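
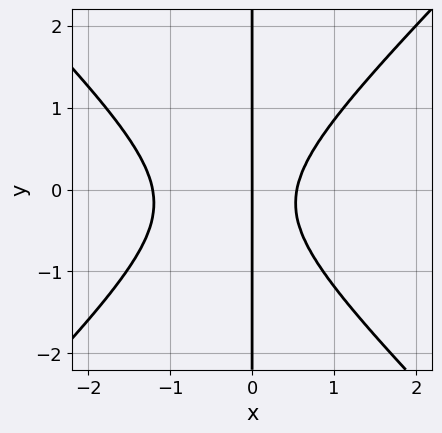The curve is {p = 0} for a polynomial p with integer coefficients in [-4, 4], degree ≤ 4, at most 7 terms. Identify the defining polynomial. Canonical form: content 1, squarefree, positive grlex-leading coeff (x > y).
3*x^3 - 3*x*y^2 + 2*x^2 - x*y - 2*x

First, deg p = 3. A generic line meets the curve in up to 3 points.
Then, reading off the gridlines: every point of the y-axis in the box is on the curve; one x-axis crossing is at x = 0.
Finally, fitting integer coefficients to these (and the overall shape) gives p.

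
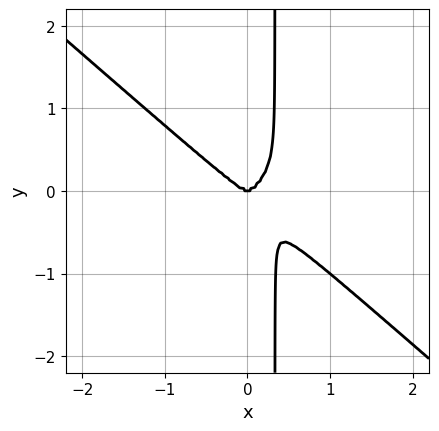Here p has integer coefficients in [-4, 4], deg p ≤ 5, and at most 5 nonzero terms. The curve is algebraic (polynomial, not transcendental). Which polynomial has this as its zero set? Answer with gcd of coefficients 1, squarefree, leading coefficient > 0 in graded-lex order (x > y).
2*x^4 + 3*x*y^3 - y^3

(a) Degree: the shape is more complex than any degree-3 curve, so deg p = 4.
(b) From the visible intercepts: it meets the x-axis at x = 0 (among the integer gridlines); it crosses the y-axis at the gridline y = 0.
(c) The integer polynomial consistent with all of this is the stated p.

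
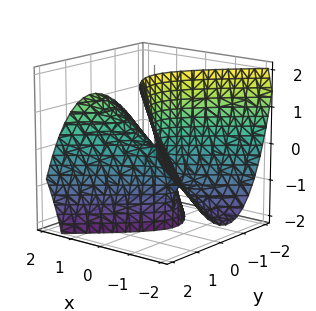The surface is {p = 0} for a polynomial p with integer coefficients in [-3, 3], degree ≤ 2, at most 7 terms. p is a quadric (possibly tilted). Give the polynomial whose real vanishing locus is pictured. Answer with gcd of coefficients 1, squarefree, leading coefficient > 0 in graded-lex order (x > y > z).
First, the degree is 2 — the shape is more complex than any degree-1 surface.
Next, checking where it meets the axes: it meets the z-axis at z = 0 (among the integer gridlines); one y-axis crossing is at y = 0; it meets the x-axis at x = 0 (among the integer gridlines).
Finally, the integer polynomial consistent with all of this is the stated p.

2*x^2 - 3*x*z - 3*y^2 + y*z - z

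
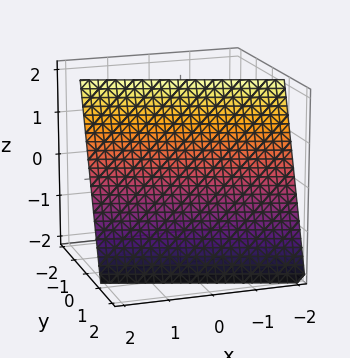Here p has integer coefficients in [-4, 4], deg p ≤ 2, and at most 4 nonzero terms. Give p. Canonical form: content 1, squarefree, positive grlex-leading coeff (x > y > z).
x + 3*y + z - 2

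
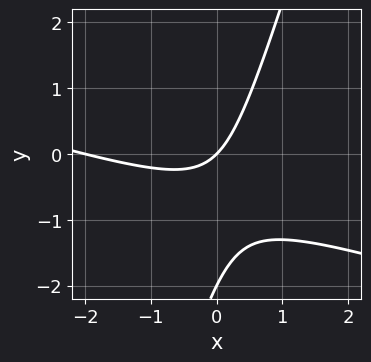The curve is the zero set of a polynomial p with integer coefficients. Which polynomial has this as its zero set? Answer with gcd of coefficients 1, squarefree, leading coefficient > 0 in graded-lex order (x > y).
(a) deg p = 2.
(b) From the axis intercepts and sections: the x-axis gridline crossings are at x ∈ {-2, 0}; among the integer gridlines, it crosses the y-axis at y ∈ {-2, 0}.
(c) Assembling these constraints gives the stated polynomial.

x^2 + 3*x*y - y^2 + 2*x - 2*y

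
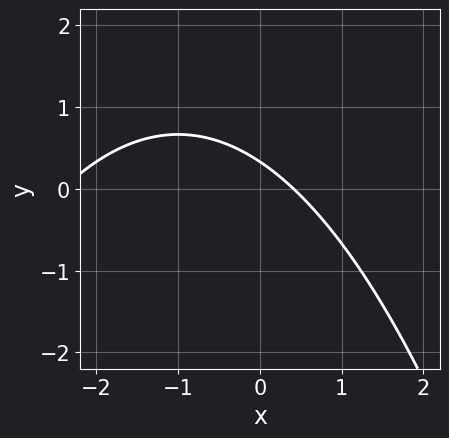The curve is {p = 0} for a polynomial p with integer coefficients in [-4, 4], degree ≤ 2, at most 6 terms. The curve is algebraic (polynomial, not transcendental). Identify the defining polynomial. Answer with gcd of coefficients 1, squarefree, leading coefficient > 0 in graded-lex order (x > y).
First, degree: a generic line meets the curve in up to 2 points, so deg p = 2.
Finally, matching integer coefficients to the picture gives p.

x^2 + 2*x + 3*y - 1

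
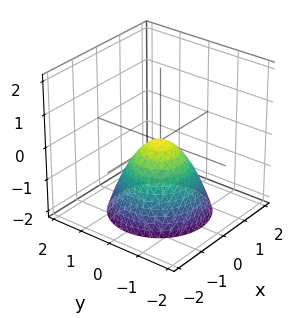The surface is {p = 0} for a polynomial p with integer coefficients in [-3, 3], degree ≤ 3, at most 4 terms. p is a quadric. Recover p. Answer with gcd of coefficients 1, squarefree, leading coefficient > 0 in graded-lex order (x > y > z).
x^2 + y^2 + z

1. Degree: a paraboloid; a quadric, so deg p = 2.
2. Symmetries: every cross-section ⟂ z is a circle, so x, y appear only via x² + y².
3. Against the integer gridlines: a circular section at z = -1 has radius exactly 1; it meets the y-axis at y = 0 (among the integer gridlines).
4. Solving for integer coefficients yields p as stated.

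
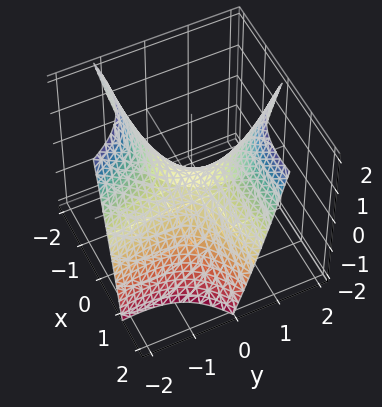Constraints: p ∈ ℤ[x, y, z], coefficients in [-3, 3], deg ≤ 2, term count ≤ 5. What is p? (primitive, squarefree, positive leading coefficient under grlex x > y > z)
First, the degree is 2 — no degree-1 surface has this shape.
Next, reading off the gridlines: it crosses the x-axis at the gridline x = 0; one y-axis crossing is at y = 0; one z-axis crossing is at z = 0.
Finally, matching integer coefficients to the picture gives p.

x^2 - 3*x*y - y^2 + 2*z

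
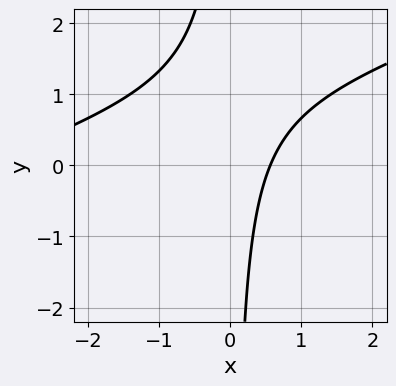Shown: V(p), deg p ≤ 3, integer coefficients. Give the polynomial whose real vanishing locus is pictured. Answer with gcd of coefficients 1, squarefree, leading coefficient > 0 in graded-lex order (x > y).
x^2 - 3*x*y + 3*x - 2

1. deg p = 2.
2. From the axis intercepts and sections: the curve avoids every integer y-axis point in the box.
3. Fitting integer coefficients to these (and the overall shape) gives p.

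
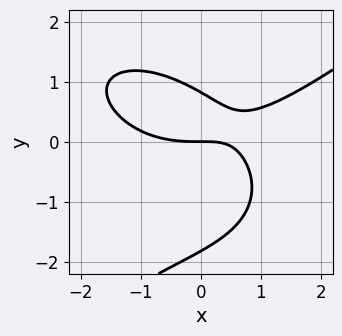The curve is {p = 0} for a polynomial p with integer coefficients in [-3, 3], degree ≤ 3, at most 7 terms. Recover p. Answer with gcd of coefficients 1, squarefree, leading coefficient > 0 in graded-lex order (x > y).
x^3 - 2*y^3 - 3*x*y - 2*y^2 + 3*y

(a) The degree is 3 — no degree-2 curve has this shape.
(b) Reading off the gridlines: it meets the y-axis at y = 0 (among the integer gridlines); one x-axis crossing is at x = 0.
(c) Solving for integer coefficients yields p as stated.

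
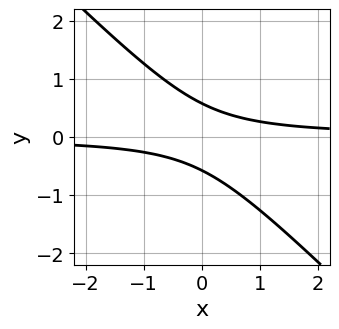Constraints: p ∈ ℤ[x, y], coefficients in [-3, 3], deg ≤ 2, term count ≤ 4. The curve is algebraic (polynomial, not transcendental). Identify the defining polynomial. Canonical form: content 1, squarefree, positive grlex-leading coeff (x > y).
First, the degree is 2 — a generic line meets the curve in up to 2 points.
Next, checking where it meets the axes: the curve avoids every integer x-axis point in the box.
Finally, fitting integer coefficients to these (and the overall shape) gives p.

3*x*y + 3*y^2 - 1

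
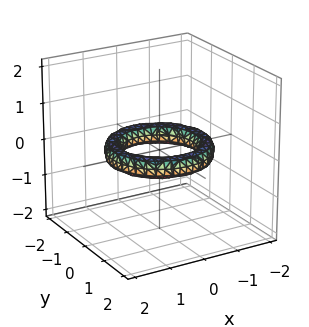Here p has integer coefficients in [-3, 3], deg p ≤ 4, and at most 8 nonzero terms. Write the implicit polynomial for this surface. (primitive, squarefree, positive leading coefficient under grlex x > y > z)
First, the degree is 4 — the shape is more complex than any degree-3 surface.
Next, symmetries: the z-axis is an axis of rotation, so x and y enter only as x² + y².
Then, checking where it meets the axes: among the integer gridlines, it crosses the y-axis at y ∈ {-1, 1}; a circular section at z = 0 has radius exactly 1.
Finally, these observations pin down the coefficients. Check: (-1, 0, 0) on the x-axis lies on the surface, and p(-1, 0, 0) = 0. ✓

x^4 + 2*x^2*y^2 + y^4 - 3*x^2 - 3*y^2 + 3*z^2 + 2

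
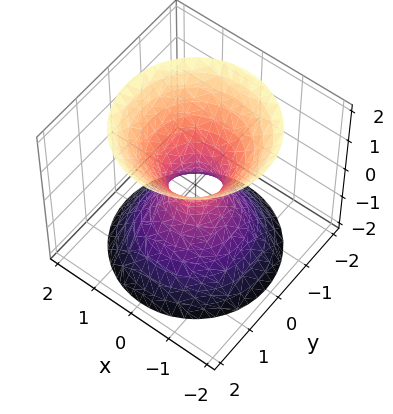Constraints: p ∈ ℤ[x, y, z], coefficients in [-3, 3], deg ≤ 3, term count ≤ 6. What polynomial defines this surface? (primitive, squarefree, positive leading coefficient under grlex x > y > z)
1. deg p = 2. The shape is more complex than any degree-1 surface.
2. Symmetries: rotational symmetry about the z-axis ⇒ p depends on x, y only through x² + y².
3. Checking where it meets the axes: a circular section at z = 2 has radius between 1 and 2; it misses every integer gridline on the z-axis.
4. The integer polynomial consistent with all of this is the stated p.

3*x^2 + 3*y^2 - 2*z^2 - 1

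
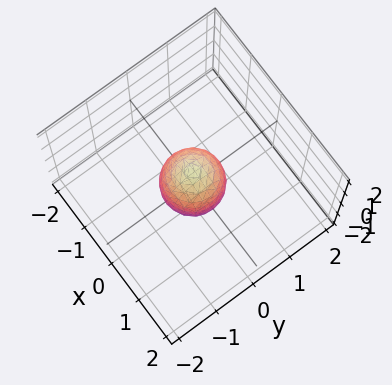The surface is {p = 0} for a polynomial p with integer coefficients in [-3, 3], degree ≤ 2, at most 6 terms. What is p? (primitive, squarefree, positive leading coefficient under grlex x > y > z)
2*x^2 + 2*y^2 + z^2 - 1

1. deg p = 2. Bounded and convex; a quadric.
2. Symmetries: rotational symmetry about the z-axis ⇒ p depends on x, y only through x² + y²; mirror symmetry z ↦ −z ⇒ only even powers of z.
3. Against the integer gridlines: among the integer gridlines, it crosses the z-axis at z ∈ {-1, 1}; a circular section at z = 0 has radius between 0 and 1.
4. Matching integer coefficients to the picture gives p.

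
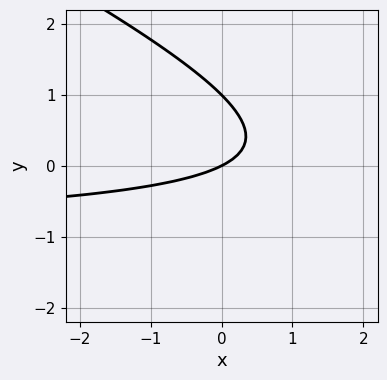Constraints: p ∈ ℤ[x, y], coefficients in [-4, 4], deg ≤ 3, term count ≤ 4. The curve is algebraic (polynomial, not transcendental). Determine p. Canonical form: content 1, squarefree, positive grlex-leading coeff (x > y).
x*y + 2*y^2 + x - 2*y

1. Degree: no degree-1 curve has this shape, so deg p = 2.
2. From the axis intercepts and sections: it meets the x-axis at x = 0 (among the integer gridlines); the y-axis gridline crossings are at y ∈ {0, 1}.
3. Putting this together gives p.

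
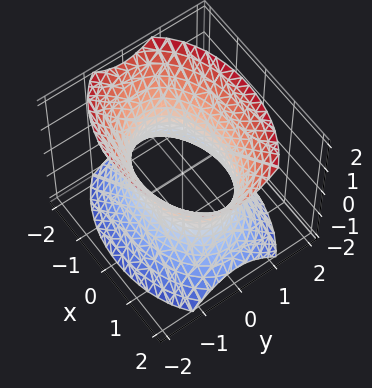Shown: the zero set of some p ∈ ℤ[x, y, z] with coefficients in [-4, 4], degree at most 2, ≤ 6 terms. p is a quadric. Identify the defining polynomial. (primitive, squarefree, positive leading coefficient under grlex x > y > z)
x^2 + 2*y^2 - z^2 - 2

1. deg p = 2. An hourglass — one-sheet hyperboloid; a quadric.
2. Symmetries: it's symmetric under x → −x, forcing even powers of x; it's symmetric under z → −z, forcing even powers of z; it's symmetric under y → −y, forcing even powers of y.
3. From the axis intercepts and sections: the y-axis gridline crossings are at y ∈ {-1, 1}; it misses every integer gridline on the z-axis.
4. The integer polynomial consistent with all of this is the stated p.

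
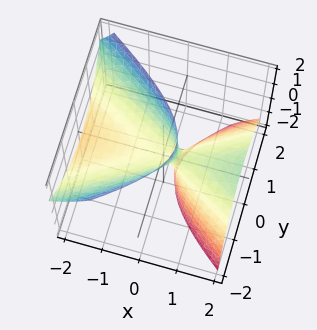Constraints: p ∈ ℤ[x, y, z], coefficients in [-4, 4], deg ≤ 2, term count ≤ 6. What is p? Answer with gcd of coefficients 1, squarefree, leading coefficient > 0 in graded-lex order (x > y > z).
x^2 - 3*x*z - 3*y^2 - y*z + z

1. The degree is 2 — no degree-1 surface has this shape.
2. Checking where it meets the axes: one x-axis crossing is at x = 0; one z-axis crossing is at z = 0; it crosses the y-axis at the gridline y = 0.
3. Fitting integer coefficients to these (and the overall shape) gives p.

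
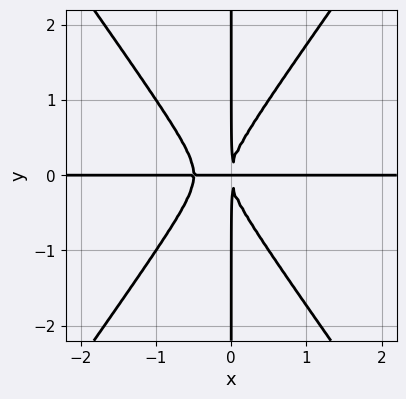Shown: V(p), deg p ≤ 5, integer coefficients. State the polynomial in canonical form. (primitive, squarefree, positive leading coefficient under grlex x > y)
1. Degree: no degree-3 curve has this shape, so deg p = 4.
2. From the axis intercepts and sections: every point of the x-axis in the box is on the curve; every point of the y-axis in the box is on the curve.
3. The integer polynomial consistent with all of this is the stated p.

2*x^3*y - x*y^3 + x^2*y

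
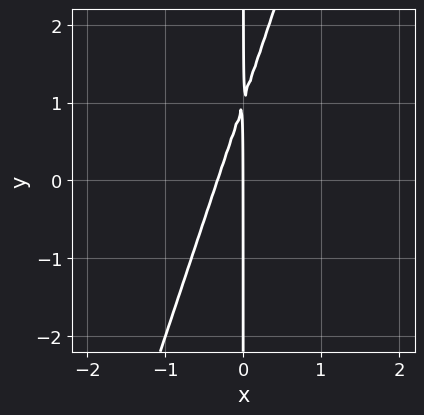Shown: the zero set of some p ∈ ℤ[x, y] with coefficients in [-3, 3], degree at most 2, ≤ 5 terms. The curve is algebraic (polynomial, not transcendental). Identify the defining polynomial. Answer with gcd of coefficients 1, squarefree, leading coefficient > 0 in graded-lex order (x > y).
1. deg p = 2. A generic line meets the curve in up to 2 points.
2. From the visible intercepts: the visible y-axis segment lies entirely on the curve; it crosses the x-axis at the gridline x = 0.
3. Matching integer coefficients to the picture gives p.

3*x^2 - x*y + x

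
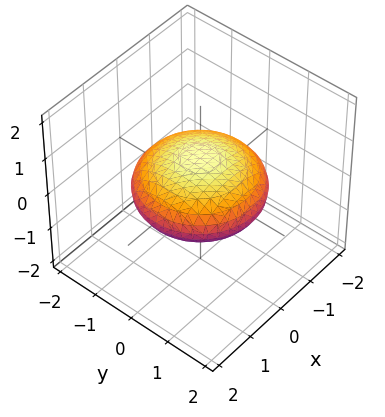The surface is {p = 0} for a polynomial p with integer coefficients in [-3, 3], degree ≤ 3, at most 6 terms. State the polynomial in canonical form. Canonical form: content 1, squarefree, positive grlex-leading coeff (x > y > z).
x^2 + y^2 + 3*z^2 - 2

The degree is 2 — a closed, bounded, convex surface; a quadric.
Symmetries: every cross-section ⟂ z is a circle, so x, y appear only via x² + y²; mirror symmetry z ↦ −z ⇒ only even powers of z.
Checking where it meets the axes: a circular section at z = 0 has radius between 1 and 2.
Putting this together gives p.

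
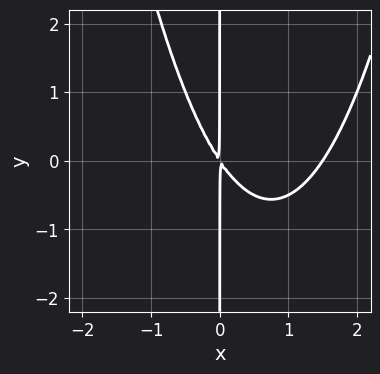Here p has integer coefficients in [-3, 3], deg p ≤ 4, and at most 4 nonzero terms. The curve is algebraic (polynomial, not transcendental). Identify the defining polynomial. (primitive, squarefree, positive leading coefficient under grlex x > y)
First, degree: no degree-2 curve has this shape, so deg p = 3.
Next, against the integer gridlines: every point of the y-axis in the box is on the curve.
Finally, assembling these constraints gives the stated polynomial.

2*x^3 - 3*x^2 - 2*x*y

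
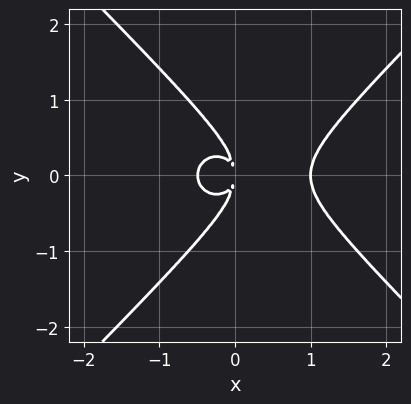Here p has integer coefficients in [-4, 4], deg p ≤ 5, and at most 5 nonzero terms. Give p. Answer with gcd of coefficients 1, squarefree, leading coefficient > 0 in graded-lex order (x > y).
1. deg p = 4. The shape is more complex than any degree-3 curve.
2. Symmetries: it's symmetric under y → −y, forcing even powers of y.
3. Against the integer gridlines: one x-axis crossing is at x = 1.
4. Assembling these constraints gives the stated polynomial.

2*x^4 - 2*y^4 - x^3 - 3*x*y^2 - x^2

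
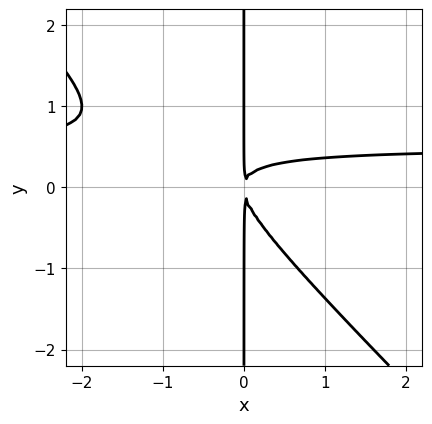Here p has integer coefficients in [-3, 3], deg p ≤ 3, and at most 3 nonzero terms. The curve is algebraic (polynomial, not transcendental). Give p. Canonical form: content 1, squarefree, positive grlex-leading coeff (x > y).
First, deg p = 3. No degree-2 curve has this shape.
Next, reading off the gridlines: the visible y-axis segment lies entirely on the curve.
Finally, fitting integer coefficients to these (and the overall shape) gives p.

2*x^2*y + 2*x*y^2 - x^2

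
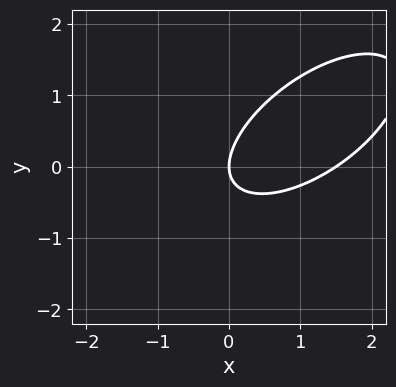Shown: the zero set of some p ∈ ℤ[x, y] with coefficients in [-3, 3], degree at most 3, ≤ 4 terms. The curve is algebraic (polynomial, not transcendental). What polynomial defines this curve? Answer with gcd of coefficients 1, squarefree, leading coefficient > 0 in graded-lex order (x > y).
First, deg p = 2.
Next, from the axis intercepts and sections: one y-axis crossing is at y = 0; it meets the x-axis at x = 0 (among the integer gridlines).
Finally, the integer polynomial consistent with all of this is the stated p.

2*x^2 - 3*x*y + 3*y^2 - 3*x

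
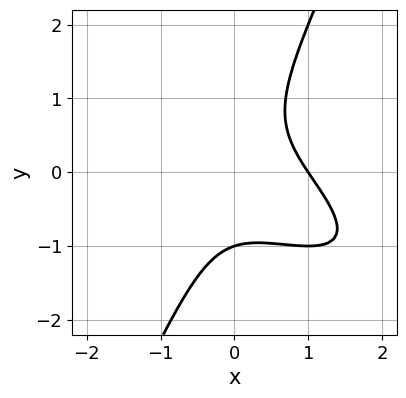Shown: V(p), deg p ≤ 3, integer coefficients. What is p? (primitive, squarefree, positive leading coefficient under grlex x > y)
1. Degree: the shape is more complex than any degree-2 curve, so deg p = 3.
2. Against the integer gridlines: one x-axis crossing is at x = 1; one y-axis crossing is at y = -1.
3. These observations pin down the coefficients.

x^3 + 2*x^2*y + x*y^2 - y^3 - 1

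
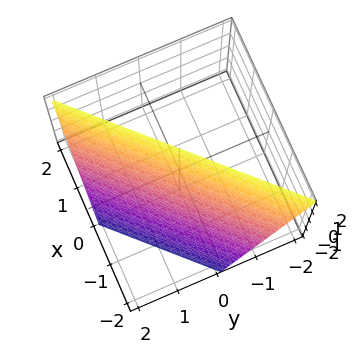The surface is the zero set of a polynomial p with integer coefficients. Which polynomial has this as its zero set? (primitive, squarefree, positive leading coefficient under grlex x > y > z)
2*x - 2*y - z + 2

1. The degree is 1 — every cross-section is a straight line — this is a plane.
2. From the axis intercepts and sections: one z-axis crossing is at z = 2; it meets the x-axis at x = -1 (among the integer gridlines).
3. These observations pin down the coefficients. Check: (0, 1, 0) on the y-axis lies on the surface, and p(0, 1, 0) = 0. ✓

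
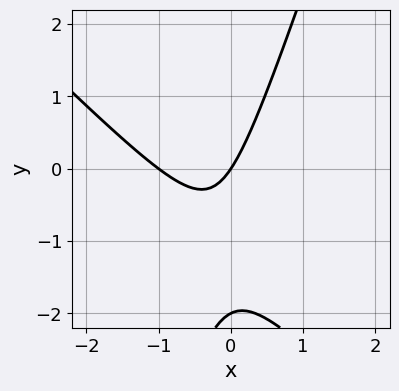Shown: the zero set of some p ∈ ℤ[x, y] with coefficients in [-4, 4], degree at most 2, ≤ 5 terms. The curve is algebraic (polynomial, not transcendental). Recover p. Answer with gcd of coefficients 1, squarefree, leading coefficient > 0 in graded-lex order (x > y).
3*x^2 + 2*x*y - y^2 + 3*x - 2*y

First, deg p = 2. A generic line meets the curve in up to 2 points.
Next, against the integer gridlines: among the integer gridlines, it crosses the x-axis at x ∈ {-1, 0}; the y-axis gridline crossings are at y ∈ {-2, 0}.
Finally, putting this together gives p.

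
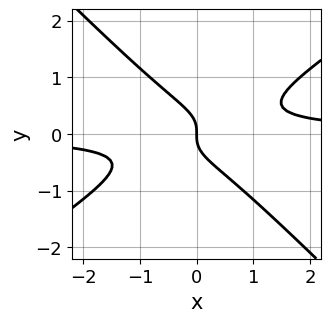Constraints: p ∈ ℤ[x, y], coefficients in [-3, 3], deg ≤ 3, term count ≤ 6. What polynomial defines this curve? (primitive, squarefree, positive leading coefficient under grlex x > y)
2*x^2*y - x*y^2 - 3*y^3 - x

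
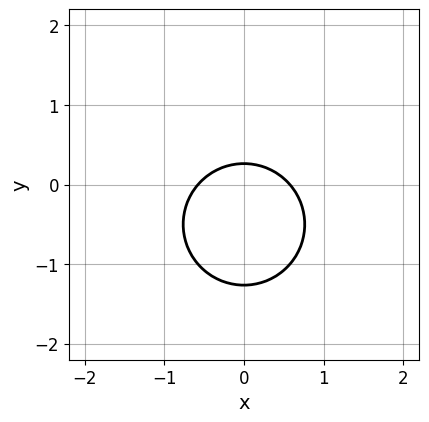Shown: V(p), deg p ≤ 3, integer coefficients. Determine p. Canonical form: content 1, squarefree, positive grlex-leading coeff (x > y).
3*x^2 + 3*y^2 + 3*y - 1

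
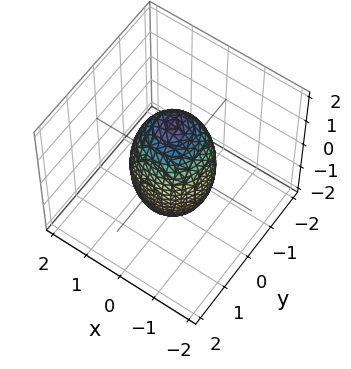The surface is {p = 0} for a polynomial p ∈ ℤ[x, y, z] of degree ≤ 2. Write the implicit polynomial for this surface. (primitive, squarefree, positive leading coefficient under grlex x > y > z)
3*x^2 + 3*y^2 + z^2 - 3

(a) The degree is 2 — a closed, bounded, convex surface; a quadric.
(b) Symmetries: mirror symmetry z ↦ −z ⇒ only even powers of z; the surface is invariant under rotation about z: p = q(x² + y², z).
(c) Checking where it meets the axes: the y-axis gridline crossings are at y ∈ {-1, 1}; the x-axis gridline crossings are at x ∈ {-1, 1}.
(d) Together with the visible shape, these determine p as stated.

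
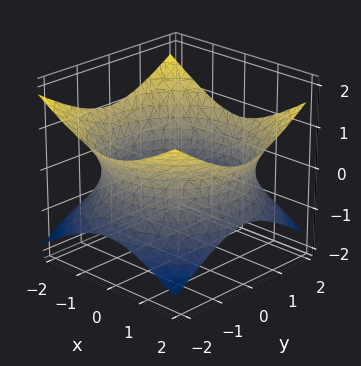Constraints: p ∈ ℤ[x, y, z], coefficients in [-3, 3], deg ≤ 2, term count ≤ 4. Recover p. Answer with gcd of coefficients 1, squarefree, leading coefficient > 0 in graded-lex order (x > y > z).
(a) The degree is 2 — an hourglass — one-sheet hyperboloid; a quadric.
(b) Symmetries: the z ↦ −z reflection is a symmetry, so z appears only in even powers; every cross-section ⟂ z is a circle, so x, y appear only via x² + y².
(c) Against the integer gridlines: it misses every integer gridline on the z-axis; a circular section at z = 0 has radius between 1 and 2.
(d) Together with the visible shape, these determine p as stated.

x^2 + y^2 - 2*z^2 - 3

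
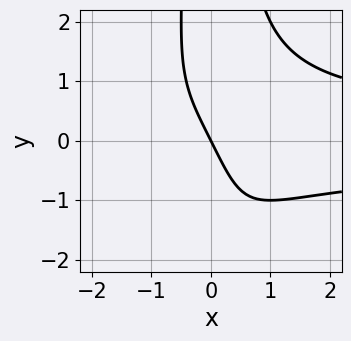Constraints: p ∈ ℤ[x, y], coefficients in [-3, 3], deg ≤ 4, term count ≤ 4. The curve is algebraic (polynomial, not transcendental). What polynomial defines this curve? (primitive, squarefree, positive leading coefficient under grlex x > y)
First, the degree is 4 — no degree-3 curve has this shape.
Then, reading off the gridlines: it crosses the y-axis at the gridline y = 0; it crosses the x-axis at the gridline x = 0.
Finally, the integer polynomial consistent with all of this is the stated p.

x^2*y^2 - 2*x - y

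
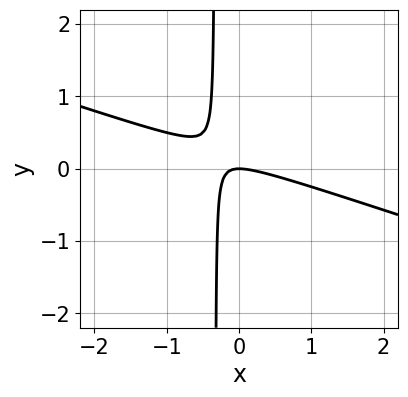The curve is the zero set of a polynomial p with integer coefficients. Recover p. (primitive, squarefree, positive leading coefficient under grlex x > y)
x^2 + 3*x*y + y

(a) The degree is 2 — a generic line meets the curve in up to 2 points.
(b) Against the integer gridlines: it crosses the x-axis at the gridline x = 0; it meets the y-axis at y = 0 (among the integer gridlines).
(c) These observations pin down the coefficients.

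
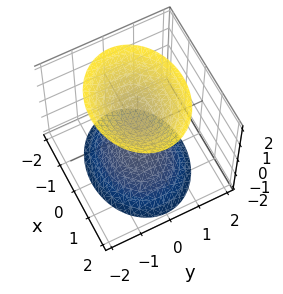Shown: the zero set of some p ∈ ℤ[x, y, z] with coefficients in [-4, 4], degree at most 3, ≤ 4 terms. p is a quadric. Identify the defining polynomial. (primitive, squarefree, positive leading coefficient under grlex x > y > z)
I count 2 distinct pieces. They look like related sheets of one shape, so recover p as a whole.
deg p = 2. Two sheets facing apart; a quadric.
Symmetries: it's symmetric under z → −z, forcing even powers of z; mirror symmetry y ↦ −y ⇒ only even powers of y; the x ↦ −x reflection is a symmetry, so x appears only in even powers.
From the axis intercepts and sections: among the integer gridlines, it crosses the z-axis at z ∈ {-1, 1}; it misses every integer gridline on the y-axis; it misses every integer gridline on the x-axis.
Together with the visible shape, these determine p as stated.

2*x^2 + 3*y^2 - 2*z^2 + 2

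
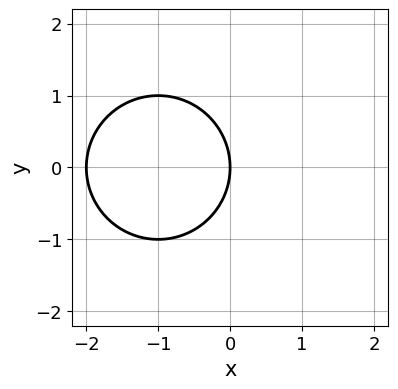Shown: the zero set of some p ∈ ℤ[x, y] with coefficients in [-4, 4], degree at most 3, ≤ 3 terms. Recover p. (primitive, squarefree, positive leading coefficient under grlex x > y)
Degree: no degree-1 curve has this shape, so deg p = 2.
Symmetries: it's symmetric under y → −y, forcing even powers of y.
From the axis intercepts and sections: the x-axis gridline crossings are at x ∈ {-2, 0}; one y-axis crossing is at y = 0.
Solving for integer coefficients yields p as stated.

x^2 + y^2 + 2*x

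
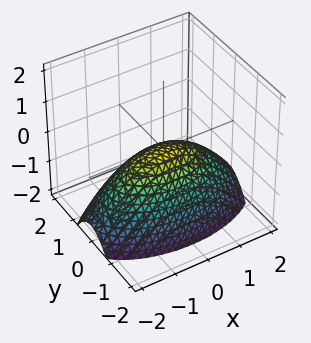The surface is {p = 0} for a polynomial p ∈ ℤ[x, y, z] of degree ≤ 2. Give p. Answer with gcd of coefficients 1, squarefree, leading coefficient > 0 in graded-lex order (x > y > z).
(a) deg p = 2.
(b) Symmetries: it's symmetric under y → −y, forcing even powers of y; mirror symmetry x ↦ −x ⇒ only even powers of x.
(c) From the axis intercepts and sections: it crosses the z-axis at the gridline z = 0; it crosses the x-axis at the gridline x = 0.
(d) The integer polynomial consistent with all of this is the stated p.

x^2 + 3*y^2 + 3*z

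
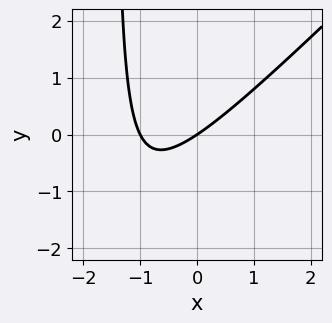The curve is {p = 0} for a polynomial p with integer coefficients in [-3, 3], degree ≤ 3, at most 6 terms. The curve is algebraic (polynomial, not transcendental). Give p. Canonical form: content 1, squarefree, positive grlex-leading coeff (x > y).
deg p = 2. The shape is more complex than any degree-1 curve.
Against the integer gridlines: one y-axis crossing is at y = 0; the x-axis gridline crossings are at x ∈ {-1, 0}.
Assembling these constraints gives the stated polynomial.

2*x^2 - 2*x*y + 2*x - 3*y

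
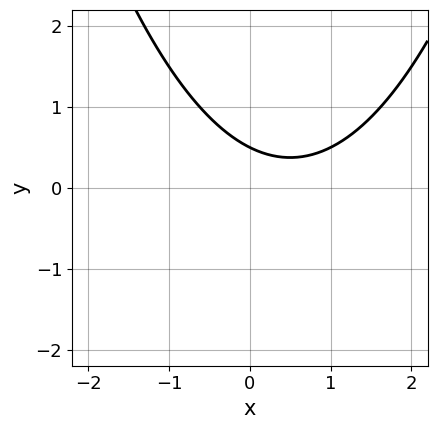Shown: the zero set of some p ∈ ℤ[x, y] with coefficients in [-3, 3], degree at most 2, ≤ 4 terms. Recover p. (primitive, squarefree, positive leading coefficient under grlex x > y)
1. Degree: the shape is more complex than any degree-1 curve, so deg p = 2.
2. From the axis intercepts and sections: the curve avoids every integer x-axis point in the box.
3. The integer polynomial consistent with all of this is the stated p.

x^2 - x - 2*y + 1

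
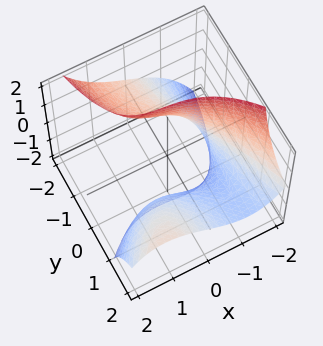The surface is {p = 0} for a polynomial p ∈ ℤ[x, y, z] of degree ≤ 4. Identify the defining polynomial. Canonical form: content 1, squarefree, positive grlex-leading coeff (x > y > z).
x^3 - 2*x*y + 3*y*z + 2

1. Degree: the shape is more complex than any degree-2 surface, so deg p = 3.
2. Reading off the gridlines: it misses every integer gridline on the z-axis; it misses every integer gridline on the y-axis.
3. The integer polynomial consistent with all of this is the stated p.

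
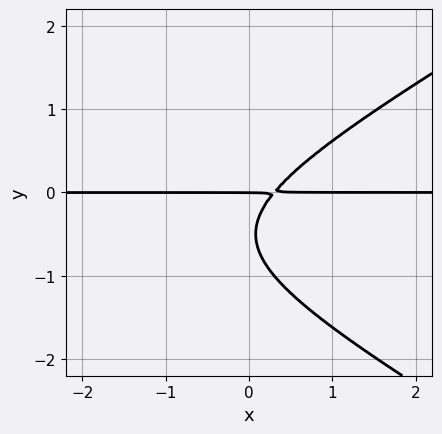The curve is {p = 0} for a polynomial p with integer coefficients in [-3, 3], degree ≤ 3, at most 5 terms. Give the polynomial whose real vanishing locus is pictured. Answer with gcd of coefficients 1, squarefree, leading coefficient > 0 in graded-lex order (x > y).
x^2*y - 3*y^3 + 3*x*y - 3*y^2 - y

Degree: no degree-2 curve has this shape, so deg p = 3.
Against the integer gridlines: one y-axis crossing is at y = 0; every point of the x-axis in the box is on the curve.
Assembling these constraints gives the stated polynomial.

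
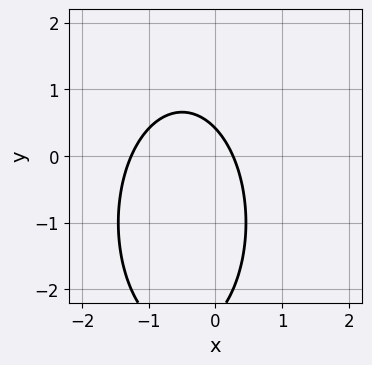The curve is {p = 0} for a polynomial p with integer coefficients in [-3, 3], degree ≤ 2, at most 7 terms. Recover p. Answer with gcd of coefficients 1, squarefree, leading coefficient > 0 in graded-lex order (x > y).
3*x^2 + y^2 + 3*x + 2*y - 1

deg p = 2. No degree-1 curve has this shape.
Solving for integer coefficients yields p as stated.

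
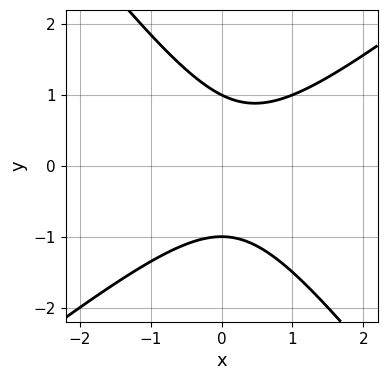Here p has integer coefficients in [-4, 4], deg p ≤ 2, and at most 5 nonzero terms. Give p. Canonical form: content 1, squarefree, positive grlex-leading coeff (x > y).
2*x^2 - x*y - 2*y^2 - x + 2

The degree is 2 — a generic line meets the curve in up to 2 points.
From the visible intercepts: it misses every integer gridline on the x-axis; the y-axis gridline crossings are at y ∈ {-1, 1}.
Fitting integer coefficients to these (and the overall shape) gives p.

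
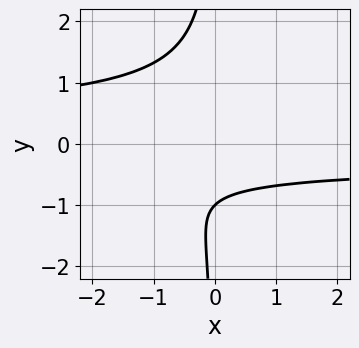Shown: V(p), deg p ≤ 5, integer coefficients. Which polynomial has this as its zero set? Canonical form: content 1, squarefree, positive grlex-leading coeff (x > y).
The degree is 4 — no degree-3 curve has this shape.
Observable constraints: it misses every integer gridline on the x-axis; it crosses the y-axis at the gridline y = -1.
Assembling these constraints gives the stated polynomial.

x*y^3 + y + 1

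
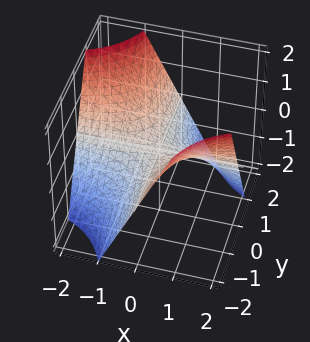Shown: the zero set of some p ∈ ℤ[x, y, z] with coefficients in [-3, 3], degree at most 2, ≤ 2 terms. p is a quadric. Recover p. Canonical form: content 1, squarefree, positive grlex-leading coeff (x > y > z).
First, deg p = 2. A saddle surface; a quadric.
Next, checking where it meets the axes: one z-axis crossing is at z = 0; every point of the y-axis in the box is on the surface; every point of the x-axis in the box is on the surface.
Finally, these observations pin down the coefficients.

x*y + z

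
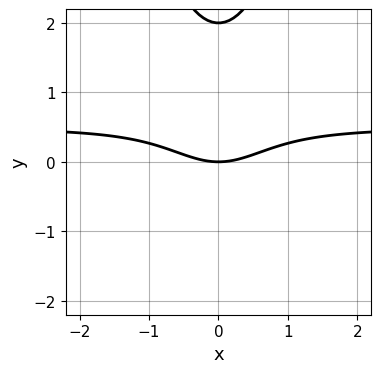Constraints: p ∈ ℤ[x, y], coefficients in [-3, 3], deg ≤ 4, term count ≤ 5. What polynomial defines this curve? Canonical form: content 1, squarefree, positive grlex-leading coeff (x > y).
1. The degree is 3 — a generic line meets the curve in up to 3 points.
2. Symmetries: the x ↦ −x reflection is a symmetry, so x appears only in even powers.
3. From the axis intercepts and sections: it crosses the x-axis at the gridline x = 0; among the integer gridlines, it crosses the y-axis at y ∈ {0, 2}.
4. The integer polynomial consistent with all of this is the stated p.

2*x^2*y - x^2 - y^2 + 2*y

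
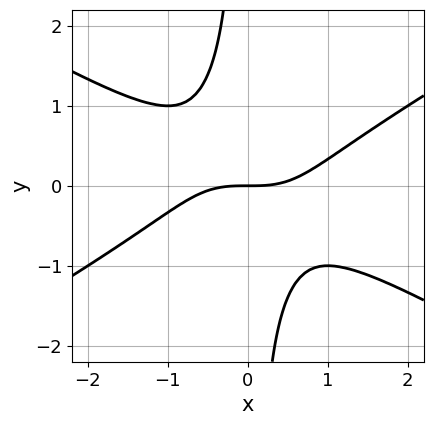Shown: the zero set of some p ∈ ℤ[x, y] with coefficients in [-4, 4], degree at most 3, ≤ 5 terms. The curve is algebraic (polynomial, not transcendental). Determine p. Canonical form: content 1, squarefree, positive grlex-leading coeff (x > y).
x^3 - 3*x*y^2 - 2*y

(a) The degree is 3 — the shape is more complex than any degree-2 curve.
(b) Checking where it meets the axes: one y-axis crossing is at y = 0; one x-axis crossing is at x = 0.
(c) Together with the visible shape, these determine p as stated.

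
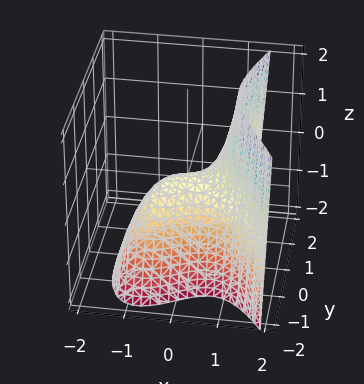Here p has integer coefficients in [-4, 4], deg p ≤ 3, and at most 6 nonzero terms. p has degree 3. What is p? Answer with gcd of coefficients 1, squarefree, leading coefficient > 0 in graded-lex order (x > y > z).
3*x^3 + 2*x*y + x*z - 3*y^2 - 3*z

(a) deg p = 3. A generic line meets the surface in up to 3 points.
(b) Against the integer gridlines: one x-axis crossing is at x = 0; it meets the z-axis at z = 0 (among the integer gridlines); one y-axis crossing is at y = 0.
(c) These observations pin down the coefficients.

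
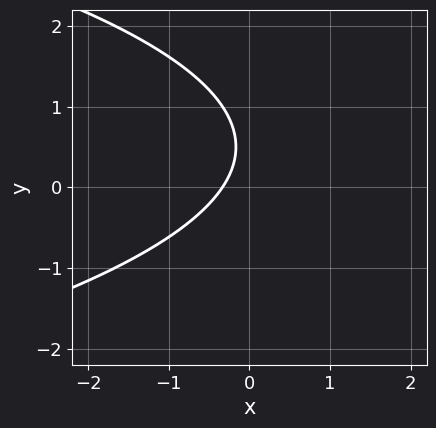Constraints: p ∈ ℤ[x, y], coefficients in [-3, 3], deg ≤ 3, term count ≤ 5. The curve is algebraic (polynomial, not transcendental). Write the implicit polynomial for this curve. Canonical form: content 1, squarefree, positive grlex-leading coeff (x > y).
2*y^2 + 3*x - 2*y + 1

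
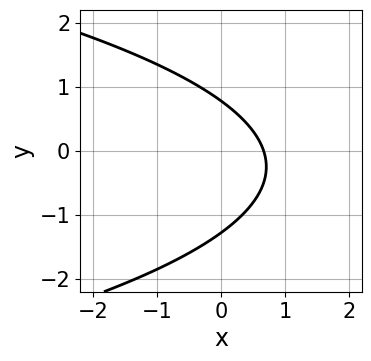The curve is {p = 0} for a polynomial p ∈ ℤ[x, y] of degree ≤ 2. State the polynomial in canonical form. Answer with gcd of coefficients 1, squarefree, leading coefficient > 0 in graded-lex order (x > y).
2*y^2 + 3*x + y - 2

deg p = 2. The shape is more complex than any degree-1 curve.
Putting this together gives p.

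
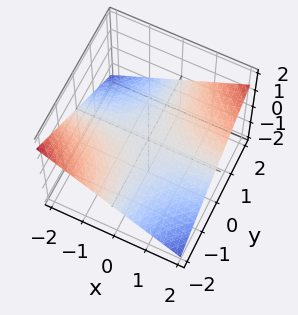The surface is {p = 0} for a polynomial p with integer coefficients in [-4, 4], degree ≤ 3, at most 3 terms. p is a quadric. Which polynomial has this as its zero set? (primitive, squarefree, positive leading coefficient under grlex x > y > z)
x*y - 3*z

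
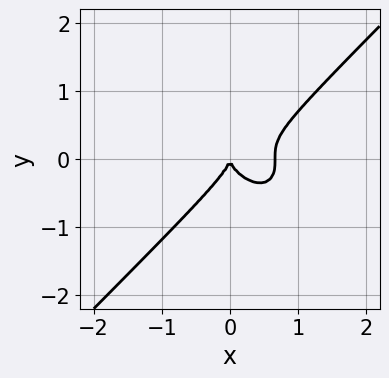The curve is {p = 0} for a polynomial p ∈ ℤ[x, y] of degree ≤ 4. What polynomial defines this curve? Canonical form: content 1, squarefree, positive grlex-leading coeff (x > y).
3*x^3 - 3*y^3 - 2*x^2

The degree is 3 — a generic line meets the curve in up to 3 points.
Observable constraints: one x-axis crossing is at x = 0; it meets the y-axis at y = 0 (among the integer gridlines).
Fitting integer coefficients to these (and the overall shape) gives p.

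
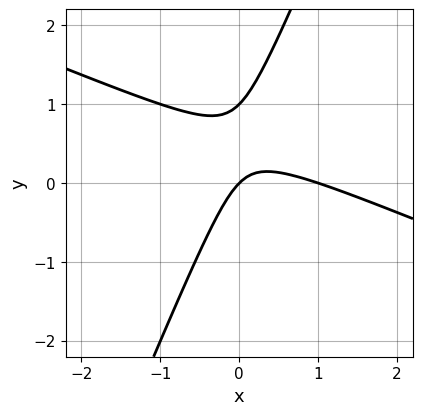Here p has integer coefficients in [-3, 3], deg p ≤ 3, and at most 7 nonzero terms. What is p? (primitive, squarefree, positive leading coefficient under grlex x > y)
x^2 + 2*x*y - y^2 - x + y

Degree: no degree-1 curve has this shape, so deg p = 2.
Observable constraints: among the integer gridlines, it crosses the y-axis at y ∈ {0, 1}; among the integer gridlines, it crosses the x-axis at x ∈ {0, 1}.
Assembling these constraints gives the stated polynomial.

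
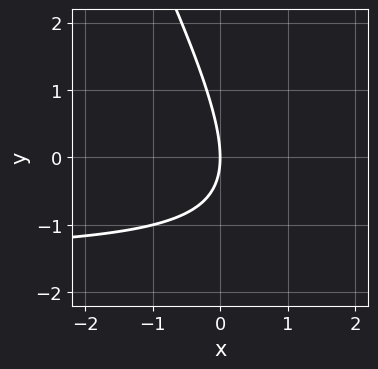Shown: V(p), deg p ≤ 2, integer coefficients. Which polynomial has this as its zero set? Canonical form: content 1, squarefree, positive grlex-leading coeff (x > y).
First, the degree is 2 — a generic line meets the curve in up to 2 points.
Then, from the visible intercepts: it crosses the y-axis at the gridline y = 0; it meets the x-axis at x = 0 (among the integer gridlines).
Finally, assembling these constraints gives the stated polynomial.

2*x*y + y^2 + 3*x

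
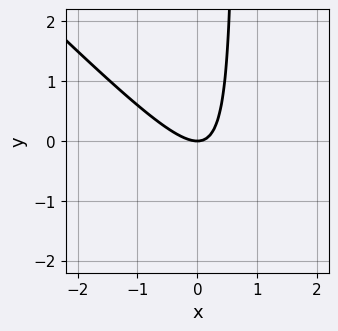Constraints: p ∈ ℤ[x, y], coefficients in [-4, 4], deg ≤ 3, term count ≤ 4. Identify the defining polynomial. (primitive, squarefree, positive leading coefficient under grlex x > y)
3*x^2 + 3*x*y - 2*y

1. The degree is 2 — a generic line meets the curve in up to 2 points.
2. Checking where it meets the axes: it crosses the x-axis at the gridline x = 0; one y-axis crossing is at y = 0.
3. Matching integer coefficients to the picture gives p.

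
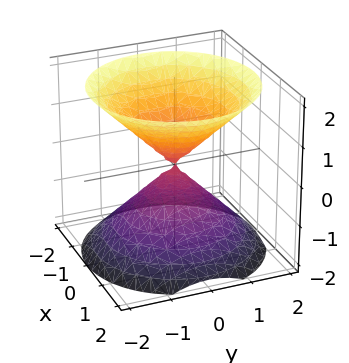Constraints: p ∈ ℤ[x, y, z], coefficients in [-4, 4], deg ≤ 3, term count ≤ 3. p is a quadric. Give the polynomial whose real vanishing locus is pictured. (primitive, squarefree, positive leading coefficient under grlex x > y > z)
x^2 + y^2 - z^2

First, there are 2 components. They look like related sheets of one shape, so recover p as a whole.
Then, deg p = 2. Two nappes meeting at a single point; a quadric.
Next, symmetries: mirror symmetry z ↦ −z ⇒ only even powers of z; the surface is invariant under rotation about z: p = q(x² + y², z).
Then, from the axis intercepts and sections: it meets the x-axis at x = 0 (among the integer gridlines); a circular section at z = 1 has radius exactly 1; one z-axis crossing is at z = 0.
Finally, together with the visible shape, these determine p as stated.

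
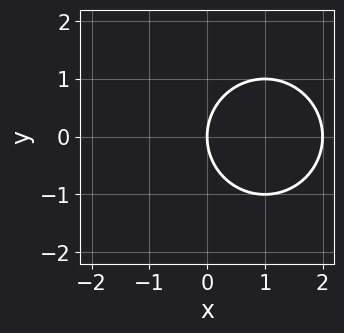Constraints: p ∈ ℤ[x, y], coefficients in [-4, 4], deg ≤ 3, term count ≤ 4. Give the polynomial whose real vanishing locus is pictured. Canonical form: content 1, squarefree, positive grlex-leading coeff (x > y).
(a) Degree: a generic line meets the curve in up to 2 points, so deg p = 2.
(b) Symmetries: the y ↦ −y reflection is a symmetry, so y appears only in even powers.
(c) From the visible intercepts: among the integer gridlines, it crosses the x-axis at x ∈ {0, 2}; it crosses the y-axis at the gridline y = 0.
(d) Solving for integer coefficients yields p as stated.

x^2 + y^2 - 2*x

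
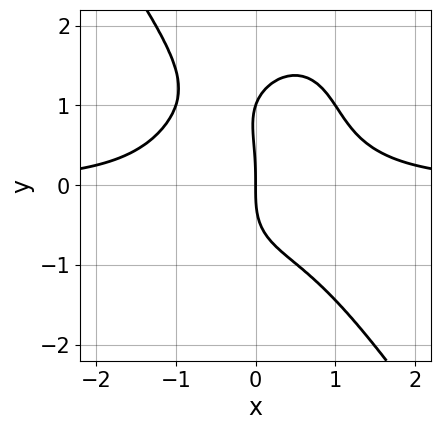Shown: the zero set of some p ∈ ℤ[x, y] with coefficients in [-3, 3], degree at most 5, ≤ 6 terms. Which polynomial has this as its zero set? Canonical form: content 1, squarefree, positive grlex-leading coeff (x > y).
3*x^3*y + y^4 - y^3 - 3*x

First, the degree is 4 — a generic line meets the curve in up to 4 points.
Then, from the visible intercepts: the y-axis gridline crossings are at y ∈ {0, 1}; it meets the x-axis at x = 0 (among the integer gridlines).
Finally, solving for integer coefficients yields p as stated.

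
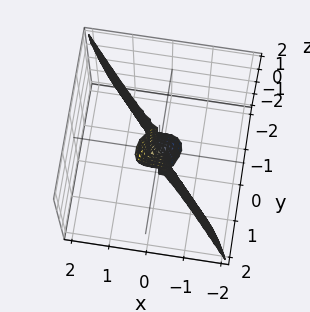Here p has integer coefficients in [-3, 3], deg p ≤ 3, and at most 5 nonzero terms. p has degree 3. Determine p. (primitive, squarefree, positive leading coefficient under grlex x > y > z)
3*x^3 + 2*y^3 - y^2*z

The degree is 3 — no degree-2 surface has this shape.
From the axis intercepts and sections: it crosses the y-axis at the gridline y = 0; every point of the z-axis in the box is on the surface; it crosses the x-axis at the gridline x = 0.
Fitting integer coefficients to these (and the overall shape) gives p.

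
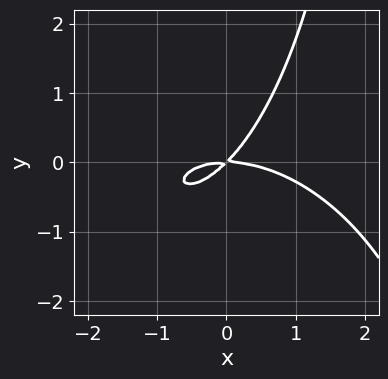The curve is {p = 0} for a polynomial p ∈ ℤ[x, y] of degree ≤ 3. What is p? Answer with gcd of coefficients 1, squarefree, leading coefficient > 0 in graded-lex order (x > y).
1. Degree: no degree-2 curve has this shape, so deg p = 3.
2. Reading off the gridlines: one x-axis crossing is at x = 0; one y-axis crossing is at y = 0.
3. The integer polynomial consistent with all of this is the stated p.

x^3 + x*y^2 + 3*x*y - 3*y^2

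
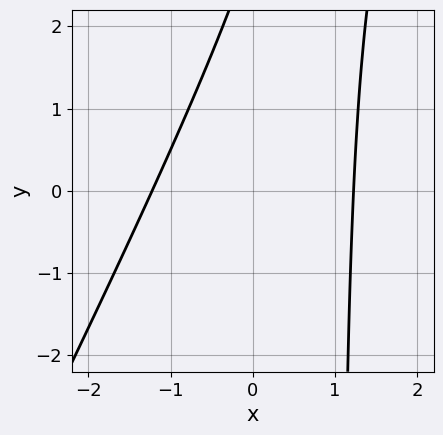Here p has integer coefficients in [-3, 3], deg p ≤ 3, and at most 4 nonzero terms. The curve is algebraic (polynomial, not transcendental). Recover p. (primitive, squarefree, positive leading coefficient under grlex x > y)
(a) deg p = 2.
(b) Reading off the gridlines: the curve avoids every integer y-axis point in the box.
(c) The integer polynomial consistent with all of this is the stated p.

2*x^2 - x*y + y - 3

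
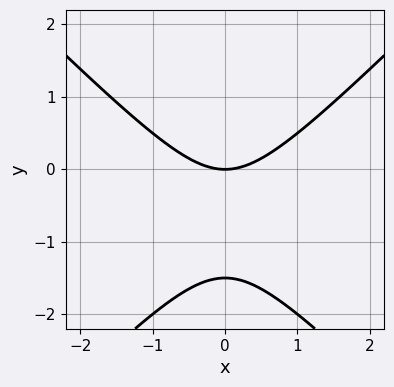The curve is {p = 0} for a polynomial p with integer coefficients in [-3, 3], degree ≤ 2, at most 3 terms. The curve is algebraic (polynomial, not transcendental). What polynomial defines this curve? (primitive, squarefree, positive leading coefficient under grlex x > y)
2*x^2 - 2*y^2 - 3*y

First, degree: a generic line meets the curve in up to 2 points, so deg p = 2.
Next, symmetries: the x ↦ −x reflection is a symmetry, so x appears only in even powers.
Then, reading off the gridlines: one x-axis crossing is at x = 0; it crosses the y-axis at the gridline y = 0.
Finally, assembling these constraints gives the stated polynomial.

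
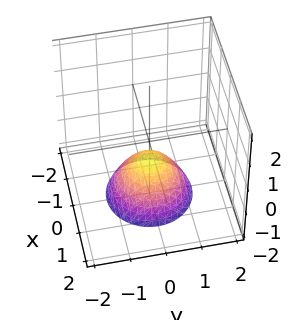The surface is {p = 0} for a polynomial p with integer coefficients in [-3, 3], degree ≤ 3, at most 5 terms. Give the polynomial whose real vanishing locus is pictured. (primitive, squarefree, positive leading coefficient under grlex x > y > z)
3*x^2 + 3*y^2 + 3*z + 2

(a) Degree: the shape is more complex than any degree-1 surface, so deg p = 2.
(b) Symmetry: the surface is invariant under rotation about z: p = q(x² + y², z).
(c) Against the integer gridlines: a circular section at z = -1 has radius between 0 and 1; it misses every integer gridline on the y-axis; no x-intercept at any integer in the box.
(d) Matching integer coefficients to the picture gives p.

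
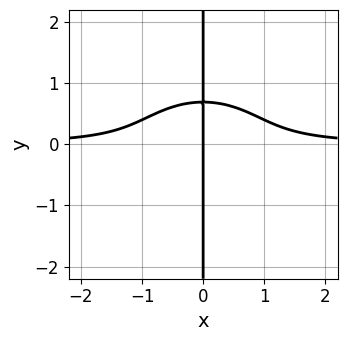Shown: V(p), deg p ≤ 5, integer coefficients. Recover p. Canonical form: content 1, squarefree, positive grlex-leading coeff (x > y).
2*x^3*y + 3*x*y^3 - x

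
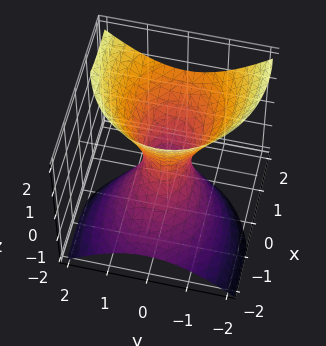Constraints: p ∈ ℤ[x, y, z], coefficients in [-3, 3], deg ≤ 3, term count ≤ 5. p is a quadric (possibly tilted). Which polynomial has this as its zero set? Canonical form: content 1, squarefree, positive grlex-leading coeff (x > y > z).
1. The degree is 2 — the shape is more complex than any degree-1 surface.
2. Against the integer gridlines: the surface avoids every integer z-axis point in the box.
3. Matching integer coefficients to the picture gives p.

2*x^2 - 3*x*z + 3*y^2 - 2*z^2 - 1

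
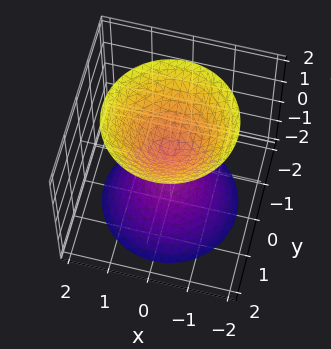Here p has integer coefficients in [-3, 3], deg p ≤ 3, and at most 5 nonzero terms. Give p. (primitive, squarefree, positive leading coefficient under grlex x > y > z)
3*x^2 + 3*y^2 - 2*z^2 + 1

First, there are 2 components.
Then, the degree is 2 — a generic line meets the surface in up to 2 points.
Next, symmetries: every cross-section ⟂ z is a circle, so x, y appear only via x² + y².
Then, against the integer gridlines: the surface avoids every integer y-axis point in the box; a circular section at z = -1 has radius between 0 and 1; no x-intercept at any integer in the box.
Finally, assembling these constraints gives the stated polynomial.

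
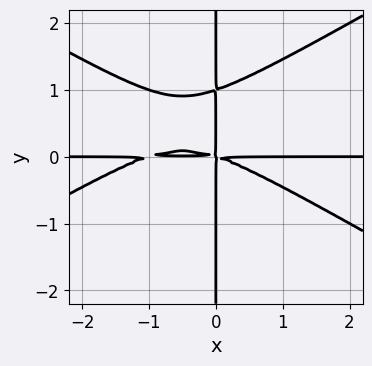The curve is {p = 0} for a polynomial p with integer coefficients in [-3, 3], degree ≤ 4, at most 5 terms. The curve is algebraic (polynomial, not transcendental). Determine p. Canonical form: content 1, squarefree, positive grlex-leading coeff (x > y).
x^3*y - 3*x*y^3 + x^2*y + 3*x*y^2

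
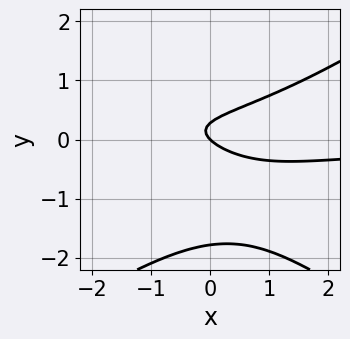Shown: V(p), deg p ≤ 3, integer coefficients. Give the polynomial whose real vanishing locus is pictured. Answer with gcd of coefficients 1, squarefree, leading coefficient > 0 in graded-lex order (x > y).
x^2*y - 2*y^3 - 3*y^2 + x + y

1. The degree is 3 — no degree-2 curve has this shape.
2. Reading off the gridlines: it crosses the y-axis at the gridline y = 0; it meets the x-axis at x = 0 (among the integer gridlines).
3. Fitting integer coefficients to these (and the overall shape) gives p.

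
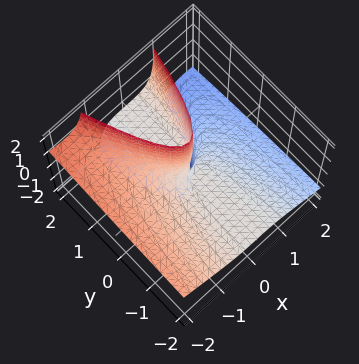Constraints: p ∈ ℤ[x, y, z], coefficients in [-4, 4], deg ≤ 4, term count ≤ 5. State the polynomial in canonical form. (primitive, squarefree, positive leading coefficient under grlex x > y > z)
deg p = 3. No degree-2 surface has this shape.
Against the integer gridlines: the visible z-axis segment lies entirely on the surface; it crosses the x-axis at the gridline x = 0; the visible y-axis segment lies entirely on the surface.
The integer polynomial consistent with all of this is the stated p.

x^3 + 2*x^2*z - y*z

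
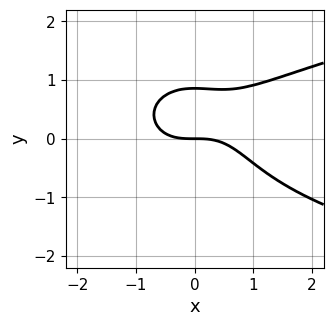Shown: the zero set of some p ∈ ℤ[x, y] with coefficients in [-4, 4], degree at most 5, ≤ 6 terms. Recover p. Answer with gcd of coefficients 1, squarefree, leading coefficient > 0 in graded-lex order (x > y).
1. Degree: a generic line meets the curve in up to 4 points, so deg p = 4.
2. From the axis intercepts and sections: one y-axis crossing is at y = 0; it crosses the x-axis at the gridline x = 0.
3. Putting this together gives p.

2*x^2*y^2 + 2*y^4 - 2*x^3 + 2*y^2 - 3*y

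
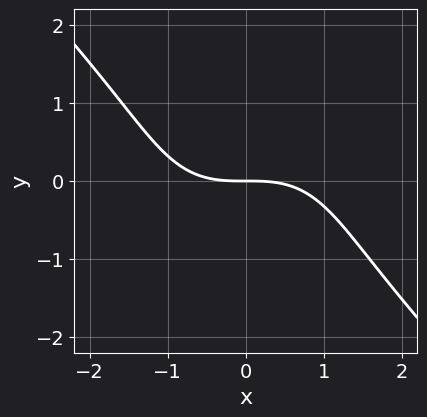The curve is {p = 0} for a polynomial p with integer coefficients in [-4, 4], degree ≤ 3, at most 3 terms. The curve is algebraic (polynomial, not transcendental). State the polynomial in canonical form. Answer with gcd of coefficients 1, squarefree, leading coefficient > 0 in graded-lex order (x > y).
x^3 + y^3 + 3*y

First, degree: the shape is more complex than any degree-2 curve, so deg p = 3.
Then, against the integer gridlines: it meets the y-axis at y = 0 (among the integer gridlines); one x-axis crossing is at x = 0.
Finally, solving for integer coefficients yields p as stated.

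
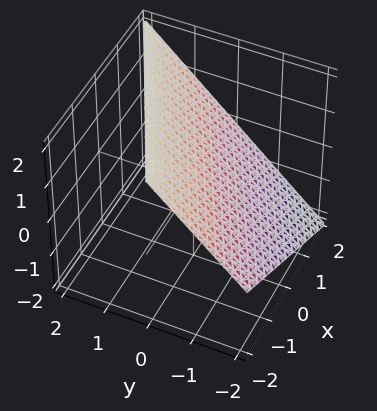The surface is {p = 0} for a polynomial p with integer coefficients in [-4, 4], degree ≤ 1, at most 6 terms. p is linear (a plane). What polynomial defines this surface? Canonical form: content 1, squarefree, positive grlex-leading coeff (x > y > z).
deg p = 1. Every cross-section is a straight line — this is a plane.
From the visible intercepts: it crosses the x-axis at the gridline x = 2; it meets the y-axis at y = -1 (among the integer gridlines); it meets the z-axis at z = 1 (among the integer gridlines).
Solving for integer coefficients yields p as stated.

x - 2*y + 2*z - 2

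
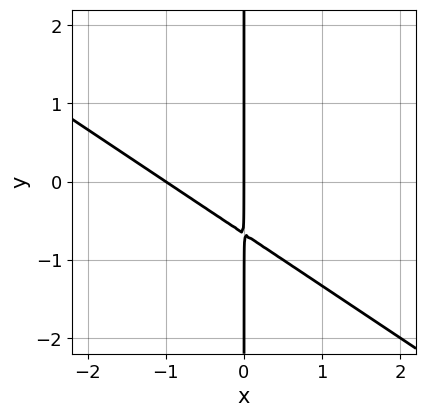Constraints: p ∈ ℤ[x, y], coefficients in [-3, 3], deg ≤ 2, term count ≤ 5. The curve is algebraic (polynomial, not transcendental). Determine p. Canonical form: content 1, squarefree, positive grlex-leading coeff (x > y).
(a) The degree is 2 — a generic line meets the curve in up to 2 points.
(b) From the axis intercepts and sections: among the integer gridlines, it crosses the x-axis at x ∈ {-1, 0}; every point of the y-axis in the box is on the curve.
(c) Putting this together gives p.

2*x^2 + 3*x*y + 2*x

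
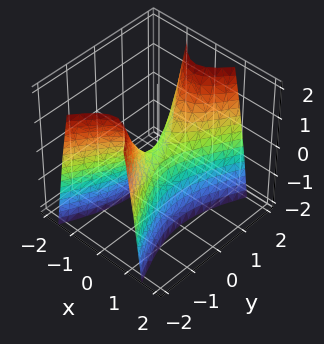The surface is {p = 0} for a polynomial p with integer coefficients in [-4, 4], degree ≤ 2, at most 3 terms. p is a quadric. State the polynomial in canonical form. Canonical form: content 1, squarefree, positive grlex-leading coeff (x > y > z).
3*x^2 - y^2 + z

1. The degree is 2 — a hyperbolic paraboloid; a quadric.
2. Symmetries: the y ↦ −y reflection is a symmetry, so y appears only in even powers; the x ↦ −x reflection is a symmetry, so x appears only in even powers.
3. Observable constraints: one y-axis crossing is at y = 0; it crosses the x-axis at the gridline x = 0.
4. The integer polynomial consistent with all of this is the stated p.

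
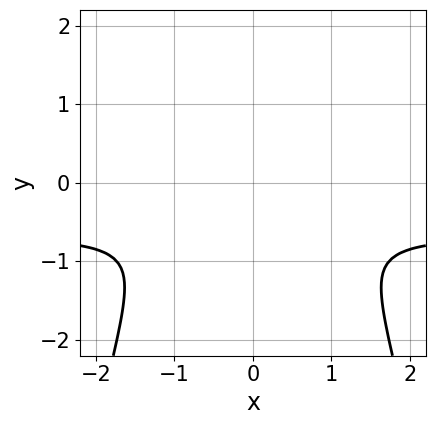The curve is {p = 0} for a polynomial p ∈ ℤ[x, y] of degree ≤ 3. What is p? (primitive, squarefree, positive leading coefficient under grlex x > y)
3*x^2*y + 2*x^2 + 3*y^2

1. The degree is 3 — no degree-2 curve has this shape.
2. Symmetries: the x ↦ −x reflection is a symmetry, so x appears only in even powers.
3. Fitting integer coefficients to these (and the overall shape) gives p.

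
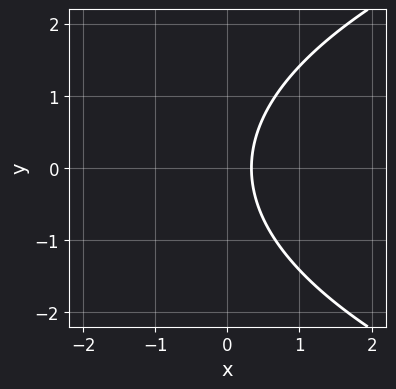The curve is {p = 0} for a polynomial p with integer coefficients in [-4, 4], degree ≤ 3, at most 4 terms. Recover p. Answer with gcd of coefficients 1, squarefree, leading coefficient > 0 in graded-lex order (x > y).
y^2 - 3*x + 1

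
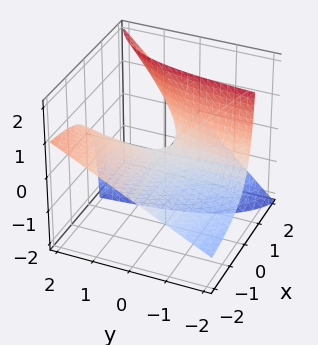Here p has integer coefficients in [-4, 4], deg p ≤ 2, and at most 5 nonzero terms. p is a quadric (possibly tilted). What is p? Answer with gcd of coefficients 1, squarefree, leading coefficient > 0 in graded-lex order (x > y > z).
1. The degree is 2 — a generic line meets the surface in up to 2 points.
2. Observable constraints: every point of the y-axis in the box is on the surface; it crosses the z-axis at the gridline z = 0.
3. Assembling these constraints gives the stated polynomial. Check: (-1, 0, 0) on the x-axis lies on the surface, and p(-1, 0, 0) = 0. ✓

2*x*y - 3*x*z + 2*z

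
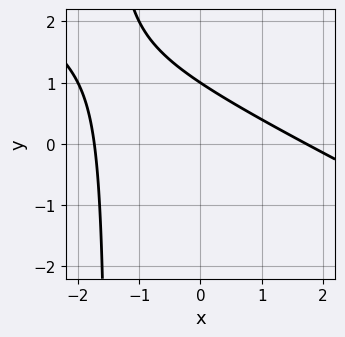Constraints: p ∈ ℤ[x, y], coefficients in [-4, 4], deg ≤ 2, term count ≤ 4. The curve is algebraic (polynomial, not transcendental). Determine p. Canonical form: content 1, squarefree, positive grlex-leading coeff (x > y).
1. Degree: a generic line meets the curve in up to 2 points, so deg p = 2.
2. From the visible intercepts: it meets the y-axis at y = 1 (among the integer gridlines).
3. The integer polynomial consistent with all of this is the stated p.

x^2 + 2*x*y + 3*y - 3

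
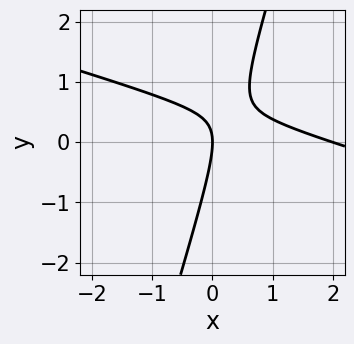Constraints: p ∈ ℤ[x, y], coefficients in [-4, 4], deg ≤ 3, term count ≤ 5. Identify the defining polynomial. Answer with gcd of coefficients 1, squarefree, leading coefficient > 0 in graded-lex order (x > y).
x^2 + 3*x*y - y^2 - 2*x

(a) The degree is 2 — a generic line meets the curve in up to 2 points.
(b) Against the integer gridlines: one y-axis crossing is at y = 0; the x-axis gridline crossings are at x ∈ {0, 2}.
(c) Matching integer coefficients to the picture gives p.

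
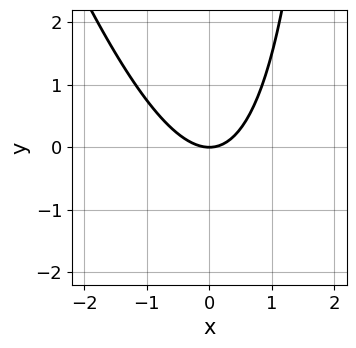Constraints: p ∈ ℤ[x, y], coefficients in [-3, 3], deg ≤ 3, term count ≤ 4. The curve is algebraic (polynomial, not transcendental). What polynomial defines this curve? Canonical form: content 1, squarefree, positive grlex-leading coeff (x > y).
(a) deg p = 2. No degree-1 curve has this shape.
(b) Against the integer gridlines: one y-axis crossing is at y = 0; it crosses the x-axis at the gridline x = 0.
(c) These observations pin down the coefficients.

3*x^2 + x*y - 3*y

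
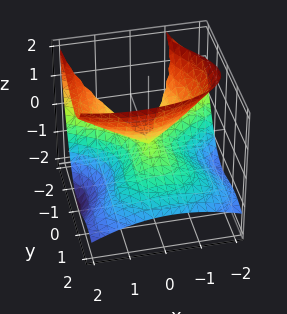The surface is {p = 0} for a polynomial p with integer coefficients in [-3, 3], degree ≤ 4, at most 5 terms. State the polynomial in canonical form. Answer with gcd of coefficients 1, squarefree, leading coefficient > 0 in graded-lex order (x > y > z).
1. deg p = 3. A generic line meets the surface in up to 3 points.
2. Reading off the gridlines: one x-axis crossing is at x = 0; it crosses the z-axis at the gridline z = 0.
3. The integer polynomial consistent with all of this is the stated p.

2*y^3 + 3*y^2*z + 2*x^2 - x*z - 3*z^2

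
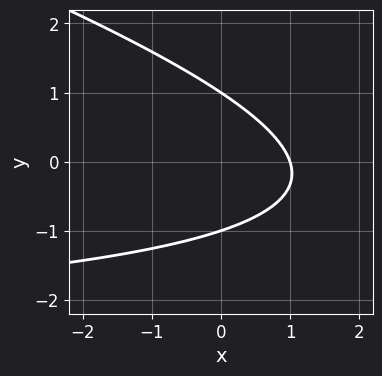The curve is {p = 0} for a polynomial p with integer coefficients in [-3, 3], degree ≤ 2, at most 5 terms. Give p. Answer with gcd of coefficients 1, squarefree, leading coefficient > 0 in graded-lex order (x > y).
(a) deg p = 2.
(b) Observable constraints: one x-axis crossing is at x = 1; the y-axis gridline crossings are at y ∈ {-1, 1}.
(c) Assembling these constraints gives the stated polynomial.

x*y + 3*y^2 + 3*x - 3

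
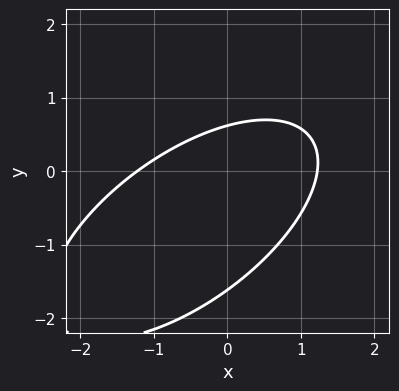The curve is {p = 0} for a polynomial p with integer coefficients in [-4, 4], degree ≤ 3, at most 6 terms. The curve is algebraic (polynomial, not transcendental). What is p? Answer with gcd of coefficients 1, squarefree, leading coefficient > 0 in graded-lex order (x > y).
2*x^2 - 3*x*y + 3*y^2 + 3*y - 3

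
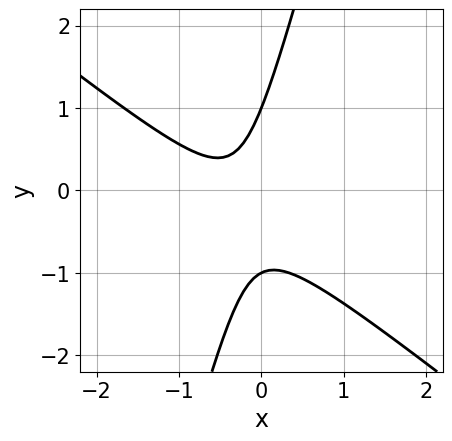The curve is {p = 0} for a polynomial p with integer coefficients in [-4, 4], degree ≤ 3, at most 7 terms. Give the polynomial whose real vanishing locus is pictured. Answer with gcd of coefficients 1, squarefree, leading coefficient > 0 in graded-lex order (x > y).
Degree: no degree-1 curve has this shape, so deg p = 2.
Reading off the gridlines: it misses every integer gridline on the x-axis; among the integer gridlines, it crosses the y-axis at y ∈ {-1, 1}.
Matching integer coefficients to the picture gives p.

3*x^2 + 3*x*y - y^2 + 2*x + 1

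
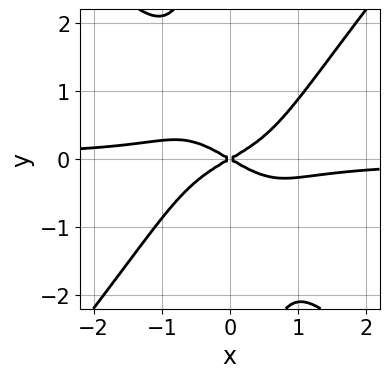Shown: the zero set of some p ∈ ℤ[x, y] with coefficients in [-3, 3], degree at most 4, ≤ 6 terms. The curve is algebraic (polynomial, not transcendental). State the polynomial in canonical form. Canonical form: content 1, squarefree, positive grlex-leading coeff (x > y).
3*x^3*y - 2*x*y^3 + x^2 - 3*y^2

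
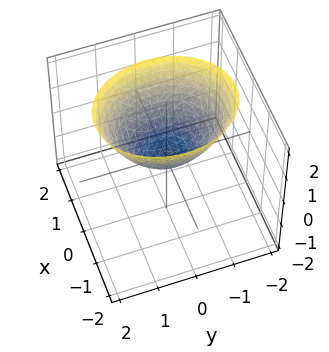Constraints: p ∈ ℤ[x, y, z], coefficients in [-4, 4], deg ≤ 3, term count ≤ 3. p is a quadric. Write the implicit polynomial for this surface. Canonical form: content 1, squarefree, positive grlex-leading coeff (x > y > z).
3*x^2 + 2*y^2 - 3*z

The degree is 2 — a paraboloid; a quadric.
Symmetries: the y ↦ −y reflection is a symmetry, so y appears only in even powers; mirror symmetry x ↦ −x ⇒ only even powers of x.
From the visible intercepts: one x-axis crossing is at x = 0; one y-axis crossing is at y = 0; it crosses the z-axis at the gridline z = 0.
Fitting integer coefficients to these (and the overall shape) gives p.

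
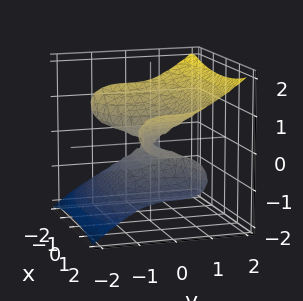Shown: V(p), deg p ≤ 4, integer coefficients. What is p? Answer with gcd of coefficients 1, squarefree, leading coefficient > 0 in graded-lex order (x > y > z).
(a) deg p = 3. A generic line meets the surface in up to 3 points.
(b) Checking where it meets the axes: it crosses the y-axis at the gridline y = 0; it meets the z-axis at z = 0 (among the integer gridlines); every point of the x-axis in the box is on the surface.
(c) Assembling these constraints gives the stated polynomial.

x^2*z + 2*y^3 - 3*z^3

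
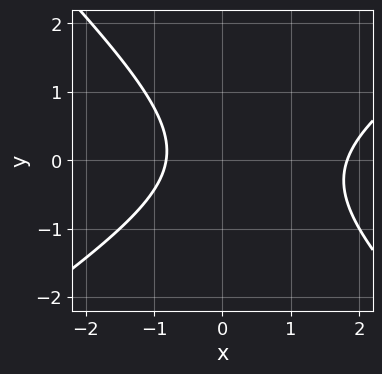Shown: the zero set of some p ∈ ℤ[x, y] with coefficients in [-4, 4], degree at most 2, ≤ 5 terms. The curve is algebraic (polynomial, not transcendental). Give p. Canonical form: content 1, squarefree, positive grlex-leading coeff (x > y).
1. The degree is 2 — a generic line meets the curve in up to 2 points.
2. From the visible intercepts: the curve avoids every integer y-axis point in the box.
3. The integer polynomial consistent with all of this is the stated p.

2*x^2 - x*y - 3*y^2 - 2*x - 3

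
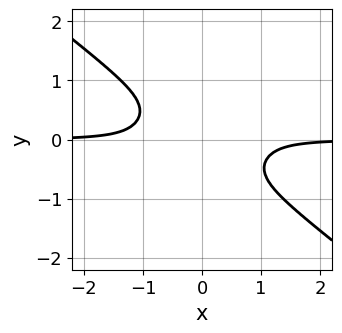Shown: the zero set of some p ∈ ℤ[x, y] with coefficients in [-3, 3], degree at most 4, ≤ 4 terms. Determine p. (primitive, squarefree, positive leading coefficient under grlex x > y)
3*x^3*y + 2*x^2*y^2 + 3*y^4 + 1

(a) deg p = 4. A generic line meets the curve in up to 4 points.
(b) Against the integer gridlines: no x-intercept at any integer in the box; it misses every integer gridline on the y-axis.
(c) Fitting integer coefficients to these (and the overall shape) gives p.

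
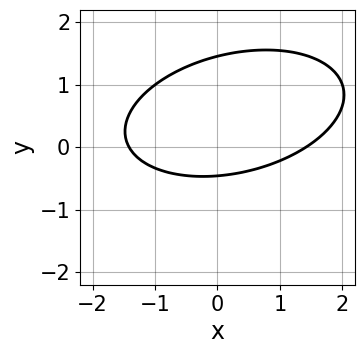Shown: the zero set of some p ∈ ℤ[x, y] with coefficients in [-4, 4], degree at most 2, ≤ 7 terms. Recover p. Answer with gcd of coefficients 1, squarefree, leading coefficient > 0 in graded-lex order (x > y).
(a) The degree is 2 — a generic line meets the curve in up to 2 points.
(b) The integer polynomial consistent with all of this is the stated p.

x^2 - x*y + 3*y^2 - 3*y - 2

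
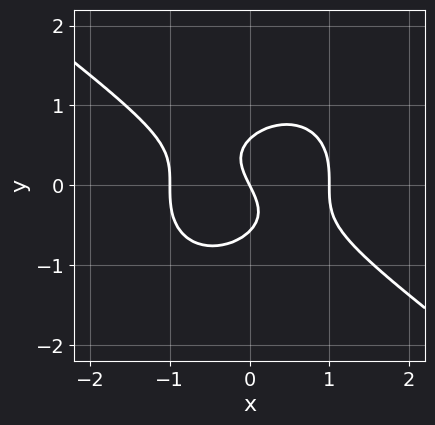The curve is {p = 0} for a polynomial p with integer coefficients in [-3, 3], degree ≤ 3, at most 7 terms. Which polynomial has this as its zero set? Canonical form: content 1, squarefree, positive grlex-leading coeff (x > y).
2*x^3 + x^2*y + 3*y^3 - 2*x - y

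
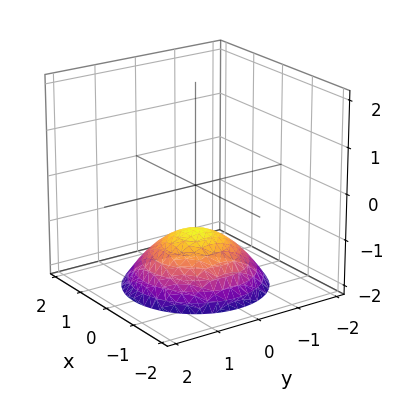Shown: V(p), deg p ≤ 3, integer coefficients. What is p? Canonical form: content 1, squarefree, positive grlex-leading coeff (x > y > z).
(a) The degree is 2 — a generic line meets the surface in up to 2 points.
(b) Symmetry: the surface is invariant under rotation about z: p = q(x² + y², z).
(c) Reading off the gridlines: it misses every integer gridline on the x-axis; a circular section at z = -2 has radius between 1 and 2.
(d) Putting this together gives p.

x^2 + y^2 + 2*z + 2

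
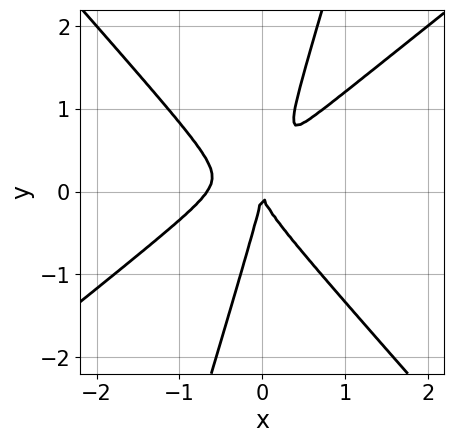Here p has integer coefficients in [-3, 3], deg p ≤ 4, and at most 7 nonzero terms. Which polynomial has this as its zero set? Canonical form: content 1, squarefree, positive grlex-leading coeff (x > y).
3*x^3 - 2*x^2*y - 3*x*y^2 + y^3 + 2*x^2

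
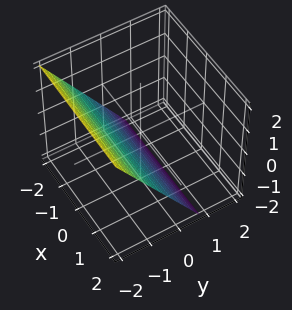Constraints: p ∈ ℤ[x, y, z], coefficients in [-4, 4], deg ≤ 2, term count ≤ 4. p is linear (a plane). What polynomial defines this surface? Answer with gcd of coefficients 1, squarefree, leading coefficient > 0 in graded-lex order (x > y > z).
(a) The degree is 1 — every cross-section is a straight line — this is a plane.
(b) From the axis intercepts and sections: it crosses the z-axis at the gridline z = -1; no x-intercept at any integer in the box.
(c) The integer polynomial consistent with all of this is the stated p.

3*y + 2*z + 2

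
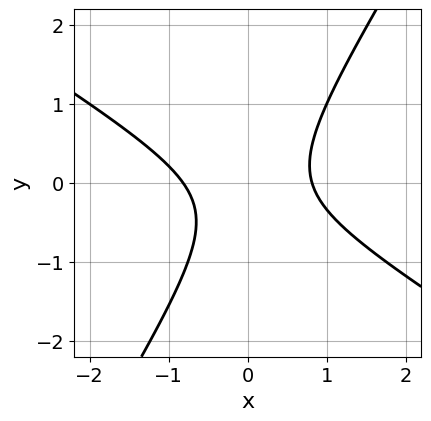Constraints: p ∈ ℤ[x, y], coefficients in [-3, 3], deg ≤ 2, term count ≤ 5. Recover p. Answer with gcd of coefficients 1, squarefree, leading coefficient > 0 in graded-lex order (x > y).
3*x^2 + 3*x*y - 3*y^2 - y - 2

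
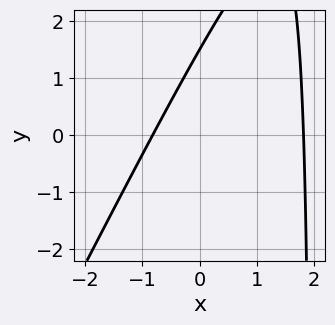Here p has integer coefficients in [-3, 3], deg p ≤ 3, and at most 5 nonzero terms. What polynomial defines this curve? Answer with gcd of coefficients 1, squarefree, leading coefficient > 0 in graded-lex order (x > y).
First, the degree is 2 — a generic line meets the curve in up to 2 points.
Finally, matching integer coefficients to the picture gives p.

2*x^2 - x*y - 2*x + 2*y - 3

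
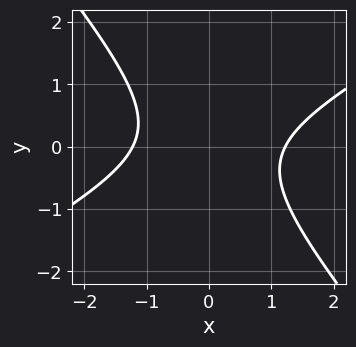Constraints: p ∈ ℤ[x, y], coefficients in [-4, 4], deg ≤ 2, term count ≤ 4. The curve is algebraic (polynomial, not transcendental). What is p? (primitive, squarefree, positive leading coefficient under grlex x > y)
Degree: no degree-1 curve has this shape, so deg p = 2.
Reading off the gridlines: it misses every integer gridline on the y-axis.
Fitting integer coefficients to these (and the overall shape) gives p.

2*x^2 - 2*x*y - 3*y^2 - 3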